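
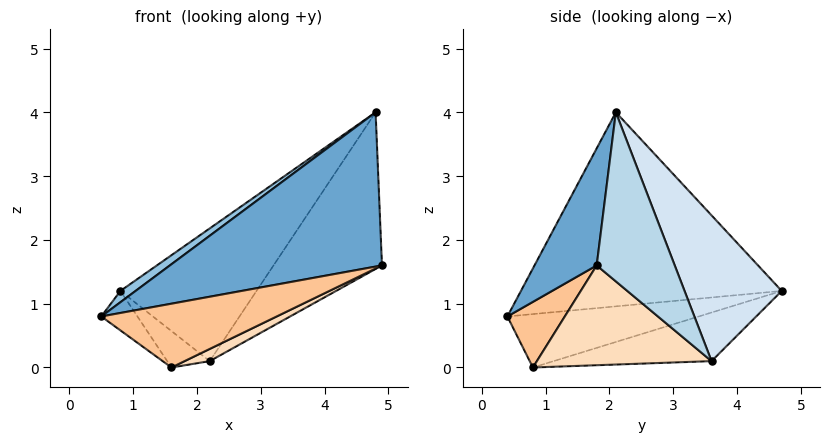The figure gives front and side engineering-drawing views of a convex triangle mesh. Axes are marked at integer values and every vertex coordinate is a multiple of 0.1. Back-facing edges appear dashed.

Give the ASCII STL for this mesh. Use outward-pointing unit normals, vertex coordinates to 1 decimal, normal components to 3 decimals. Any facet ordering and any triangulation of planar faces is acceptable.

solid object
 facet normal 0.279 -0.951 0.131
  outer loop
   vertex 4.8 2.1 4.0
   vertex 0.5 0.4 0.8
   vertex 4.9 1.8 1.6
  endloop
 endfacet
 facet normal -0.588 -0.034 0.808
  outer loop
   vertex 4.8 2.1 4.0
   vertex 0.8 4.7 1.2
   vertex 0.5 0.4 0.8
  endloop
 endfacet
 facet normal 0.582 0.809 -0.077
  outer loop
   vertex 2.2 3.6 0.1
   vertex 4.8 2.1 4.0
   vertex 4.9 1.8 1.6
  endloop
 endfacet
 facet normal 0.579 0.812 -0.074
  outer loop
   vertex 2.2 3.6 0.1
   vertex 0.8 4.7 1.2
   vertex 4.8 2.1 4.0
  endloop
 endfacet
 facet normal -0.611 0.115 -0.783
  outer loop
   vertex 1.6 0.8 0.0
   vertex 0.5 0.4 0.8
   vertex 0.8 4.7 1.2
  endloop
 endfacet
 facet normal -0.538 0.145 -0.830
  outer loop
   vertex 1.6 0.8 0.0
   vertex 0.8 4.7 1.2
   vertex 2.2 3.6 0.1
  endloop
 endfacet
 facet normal 0.311 -0.949 -0.047
  outer loop
   vertex 1.6 0.8 0.0
   vertex 4.9 1.8 1.6
   vertex 0.5 0.4 0.8
  endloop
 endfacet
 facet normal 0.451 -0.065 -0.890
  outer loop
   vertex 1.6 0.8 0.0
   vertex 2.2 3.6 0.1
   vertex 4.9 1.8 1.6
  endloop
 endfacet
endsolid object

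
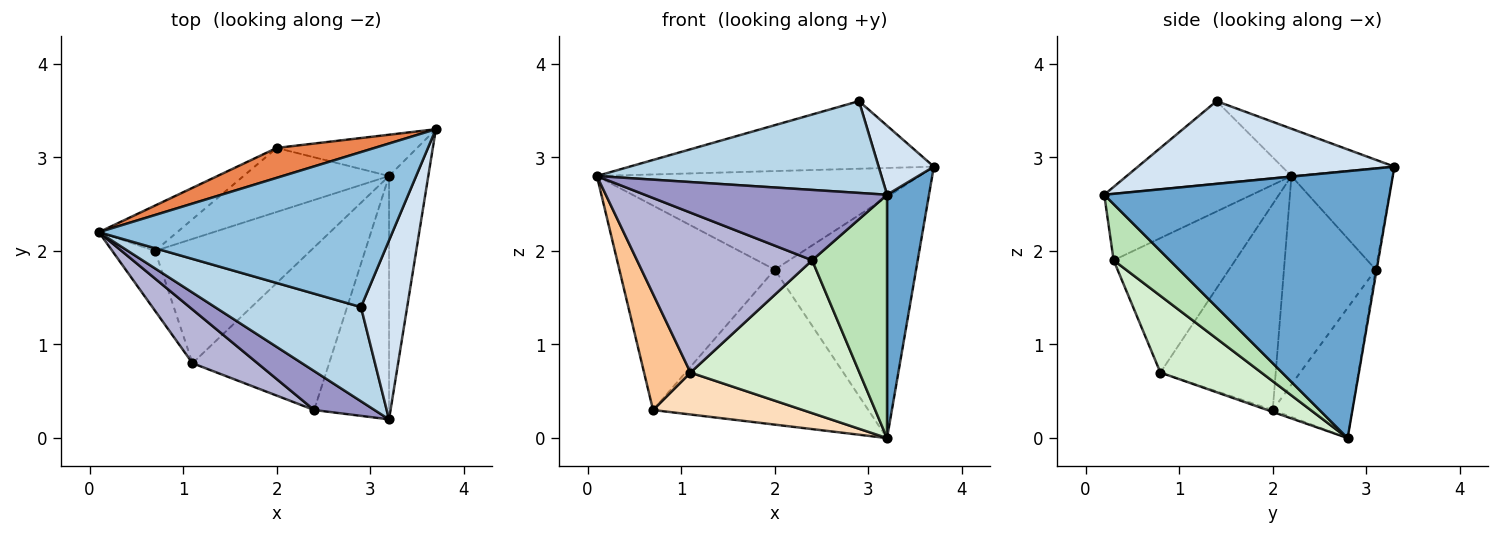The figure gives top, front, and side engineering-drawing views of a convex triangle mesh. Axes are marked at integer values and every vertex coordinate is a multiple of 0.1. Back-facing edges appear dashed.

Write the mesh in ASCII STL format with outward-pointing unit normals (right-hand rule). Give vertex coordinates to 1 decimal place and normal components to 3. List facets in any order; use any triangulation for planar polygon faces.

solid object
 facet normal 0.979 -0.144 -0.144
  outer loop
   vertex 3.2 2.8 0.0
   vertex 3.7 3.3 2.9
   vertex 3.2 0.2 2.6
  endloop
 endfacet
 facet normal -0.146 0.396 0.907
  outer loop
   vertex 2.9 1.4 3.6
   vertex 3.7 3.3 2.9
   vertex 0.1 2.2 2.8
  endloop
 endfacet
 facet normal -0.375 -0.647 0.664
  outer loop
   vertex 2.9 1.4 3.6
   vertex 0.1 2.2 2.8
   vertex 3.2 0.2 2.6
  endloop
 endfacet
 facet normal 0.858 -0.185 0.479
  outer loop
   vertex 2.9 1.4 3.6
   vertex 3.2 0.2 2.6
   vertex 3.7 3.3 2.9
  endloop
 endfacet
 facet normal -0.288 0.916 0.278
  outer loop
   vertex 2.0 3.1 1.8
   vertex 0.1 2.2 2.8
   vertex 3.7 3.3 2.9
  endloop
 endfacet
 facet normal -0.007 0.986 -0.169
  outer loop
   vertex 2.0 3.1 1.8
   vertex 3.7 3.3 2.9
   vertex 3.2 2.8 0.0
  endloop
 endfacet
 facet normal -0.911 -0.367 -0.189
  outer loop
   vertex 0.7 2.0 0.3
   vertex 1.1 0.8 0.7
   vertex 0.1 2.2 2.8
  endloop
 endfacet
 facet normal -0.011 -0.320 -0.947
  outer loop
   vertex 0.7 2.0 0.3
   vertex 3.2 2.8 0.0
   vertex 1.1 0.8 0.7
  endloop
 endfacet
 facet normal -0.499 0.846 -0.188
  outer loop
   vertex 0.7 2.0 0.3
   vertex 0.1 2.2 2.8
   vertex 2.0 3.1 1.8
  endloop
 endfacet
 facet normal -0.323 0.875 -0.361
  outer loop
   vertex 0.7 2.0 0.3
   vertex 2.0 3.1 1.8
   vertex 3.2 2.8 0.0
  endloop
 endfacet
 facet normal 0.469 -0.625 -0.625
  outer loop
   vertex 2.4 0.3 1.9
   vertex 3.2 2.8 0.0
   vertex 3.2 0.2 2.6
  endloop
 endfacet
 facet normal 0.379 -0.634 -0.674
  outer loop
   vertex 2.4 0.3 1.9
   vertex 1.1 0.8 0.7
   vertex 3.2 2.8 0.0
  endloop
 endfacet
 facet normal -0.470 -0.772 0.427
  outer loop
   vertex 2.4 0.3 1.9
   vertex 3.2 0.2 2.6
   vertex 0.1 2.2 2.8
  endloop
 endfacet
 facet normal -0.550 -0.792 0.266
  outer loop
   vertex 2.4 0.3 1.9
   vertex 0.1 2.2 2.8
   vertex 1.1 0.8 0.7
  endloop
 endfacet
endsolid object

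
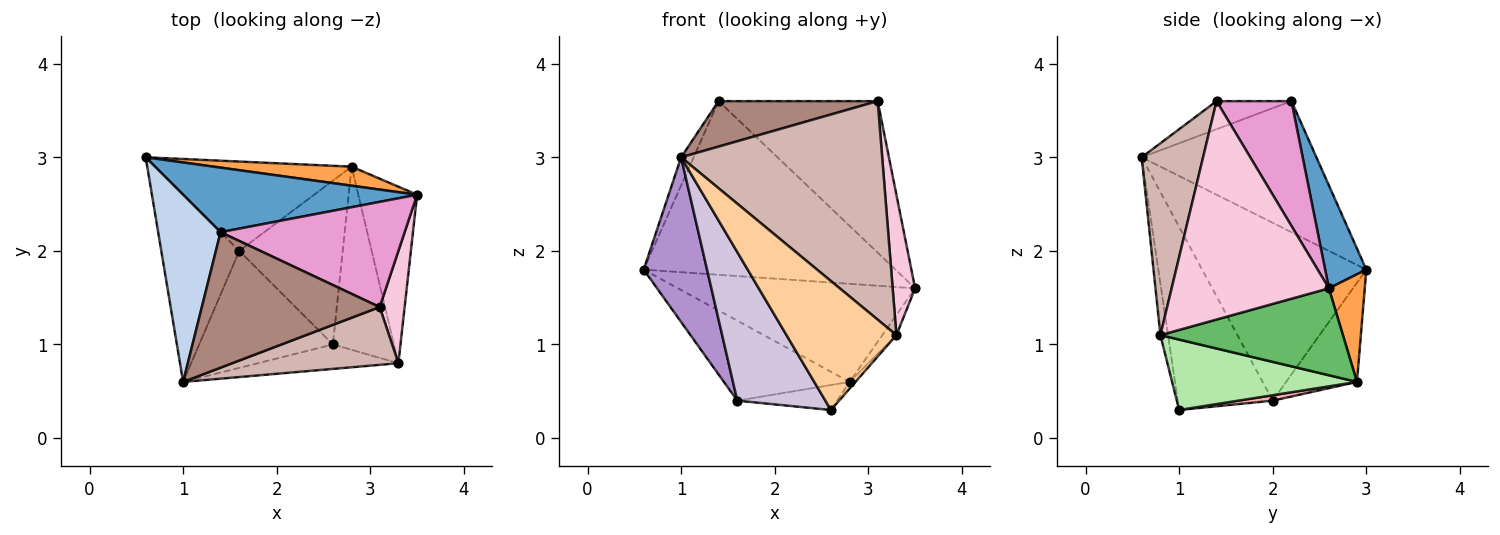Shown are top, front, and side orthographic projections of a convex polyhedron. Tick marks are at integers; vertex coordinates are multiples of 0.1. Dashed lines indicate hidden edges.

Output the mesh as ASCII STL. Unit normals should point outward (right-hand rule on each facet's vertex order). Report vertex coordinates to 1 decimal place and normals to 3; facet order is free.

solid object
 facet normal 0.152 0.927 0.344
  outer loop
   vertex 1.4 2.2 3.6
   vertex 3.5 2.6 1.6
   vertex 0.6 3.0 1.8
  endloop
 endfacet
 facet normal -0.901 0.064 0.429
  outer loop
   vertex 1.4 2.2 3.6
   vertex 0.6 3.0 1.8
   vertex 1.0 0.6 3.0
  endloop
 endfacet
 facet normal 0.147 0.971 0.188
  outer loop
   vertex 2.8 2.9 0.6
   vertex 0.6 3.0 1.8
   vertex 3.5 2.6 1.6
  endloop
 endfacet
 facet normal -0.068 -0.980 -0.186
  outer loop
   vertex 3.3 0.8 1.1
   vertex 1.0 0.6 3.0
   vertex 2.6 1.0 0.3
  endloop
 endfacet
 facet normal 0.826 0.064 -0.559
  outer loop
   vertex 3.3 0.8 1.1
   vertex 2.8 2.9 0.6
   vertex 3.5 2.6 1.6
  endloop
 endfacet
 facet normal 0.755 0.024 -0.655
  outer loop
   vertex 3.3 0.8 1.1
   vertex 2.6 1.0 0.3
   vertex 2.8 2.9 0.6
  endloop
 endfacet
 facet normal -0.352 0.624 -0.697
  outer loop
   vertex 1.6 2.0 0.4
   vertex 0.6 3.0 1.8
   vertex 2.8 2.9 0.6
  endloop
 endfacet
 facet normal 0.052 0.150 -0.987
  outer loop
   vertex 1.6 2.0 0.4
   vertex 2.8 2.9 0.6
   vertex 2.6 1.0 0.3
  endloop
 endfacet
 facet normal -0.863 -0.333 -0.379
  outer loop
   vertex 1.6 2.0 0.4
   vertex 1.0 0.6 3.0
   vertex 0.6 3.0 1.8
  endloop
 endfacet
 facet normal -0.647 -0.599 -0.472
  outer loop
   vertex 1.6 2.0 0.4
   vertex 2.6 1.0 0.3
   vertex 1.0 0.6 3.0
  endloop
 endfacet
 facet normal -0.148 -0.315 0.938
  outer loop
   vertex 3.1 1.4 3.6
   vertex 1.4 2.2 3.6
   vertex 1.0 0.6 3.0
  endloop
 endfacet
 facet normal 0.283 -0.927 0.245
  outer loop
   vertex 3.1 1.4 3.6
   vertex 1.0 0.6 3.0
   vertex 3.3 0.8 1.1
  endloop
 endfacet
 facet normal 0.361 0.766 0.532
  outer loop
   vertex 3.1 1.4 3.6
   vertex 3.5 2.6 1.6
   vertex 1.4 2.2 3.6
  endloop
 endfacet
 facet normal 0.984 -0.141 0.112
  outer loop
   vertex 3.1 1.4 3.6
   vertex 3.3 0.8 1.1
   vertex 3.5 2.6 1.6
  endloop
 endfacet
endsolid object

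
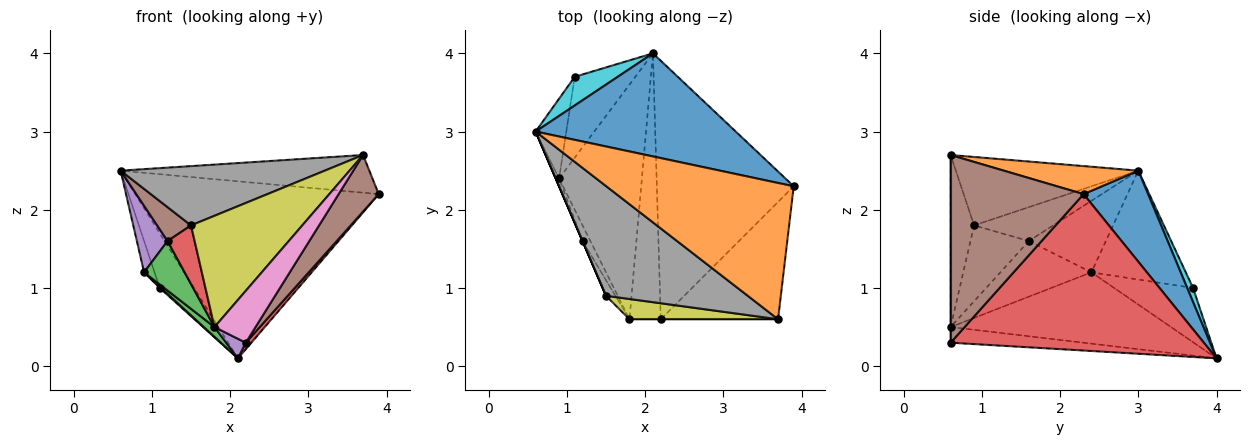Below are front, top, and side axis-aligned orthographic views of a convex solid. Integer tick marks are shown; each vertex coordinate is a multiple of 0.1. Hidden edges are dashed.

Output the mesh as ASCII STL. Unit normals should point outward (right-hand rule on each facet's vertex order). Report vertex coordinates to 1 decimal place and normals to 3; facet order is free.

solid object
 facet normal 0.223 0.842 0.491
  outer loop
   vertex 2.1 4.0 0.1
   vertex 0.6 3.0 2.5
   vertex 3.9 2.3 2.2
  endloop
 endfacet
 facet normal 0.143 0.264 0.954
  outer loop
   vertex 3.7 0.6 2.7
   vertex 3.9 2.3 2.2
   vertex 0.6 3.0 2.5
  endloop
 endfacet
 facet normal -0.652 -0.032 -0.757
  outer loop
   vertex 0.9 2.4 1.2
   vertex 2.1 4.0 0.1
   vertex 1.8 0.6 0.5
  endloop
 endfacet
 facet normal 0.752 -0.017 -0.658
  outer loop
   vertex 2.2 0.6 0.3
   vertex 2.1 4.0 0.1
   vertex 3.9 2.3 2.2
  endloop
 endfacet
 facet normal -0.446 -0.066 -0.892
  outer loop
   vertex 2.2 0.6 0.3
   vertex 1.8 0.6 0.5
   vertex 2.1 4.0 0.1
  endloop
 endfacet
 facet normal 0.822 -0.248 -0.513
  outer loop
   vertex 2.2 0.6 0.3
   vertex 3.9 2.3 2.2
   vertex 3.7 0.6 2.7
  endloop
 endfacet
 facet normal 0.000 -1.000 0.000
  outer loop
   vertex 2.2 0.6 0.3
   vertex 3.7 0.6 2.7
   vertex 1.8 0.6 0.5
  endloop
 endfacet
 facet normal -0.391 -0.437 0.810
  outer loop
   vertex 1.5 0.9 1.8
   vertex 3.7 0.6 2.7
   vertex 0.6 3.0 2.5
  endloop
 endfacet
 facet normal -0.203 -0.963 0.175
  outer loop
   vertex 1.5 0.9 1.8
   vertex 1.8 0.6 0.5
   vertex 3.7 0.6 2.7
  endloop
 endfacet
 facet normal 0.150 0.876 0.459
  outer loop
   vertex 1.1 3.7 1.0
   vertex 0.6 3.0 2.5
   vertex 2.1 4.0 0.1
  endloop
 endfacet
 facet normal -0.957 0.106 -0.270
  outer loop
   vertex 1.1 3.7 1.0
   vertex 0.9 2.4 1.2
   vertex 0.6 3.0 2.5
  endloop
 endfacet
 facet normal -0.667 -0.012 -0.745
  outer loop
   vertex 1.1 3.7 1.0
   vertex 2.1 4.0 0.1
   vertex 0.9 2.4 1.2
  endloop
 endfacet
 facet normal -0.906 -0.403 -0.127
  outer loop
   vertex 1.2 1.6 1.6
   vertex 0.9 2.4 1.2
   vertex 1.8 0.6 0.5
  endloop
 endfacet
 facet normal -0.901 -0.418 -0.112
  outer loop
   vertex 1.2 1.6 1.6
   vertex 1.8 0.6 0.5
   vertex 1.5 0.9 1.8
  endloop
 endfacet
 facet normal -0.928 -0.370 -0.044
  outer loop
   vertex 1.2 1.6 1.6
   vertex 0.6 3.0 2.5
   vertex 0.9 2.4 1.2
  endloop
 endfacet
 facet normal -0.919 -0.394 0.000
  outer loop
   vertex 1.2 1.6 1.6
   vertex 1.5 0.9 1.8
   vertex 0.6 3.0 2.5
  endloop
 endfacet
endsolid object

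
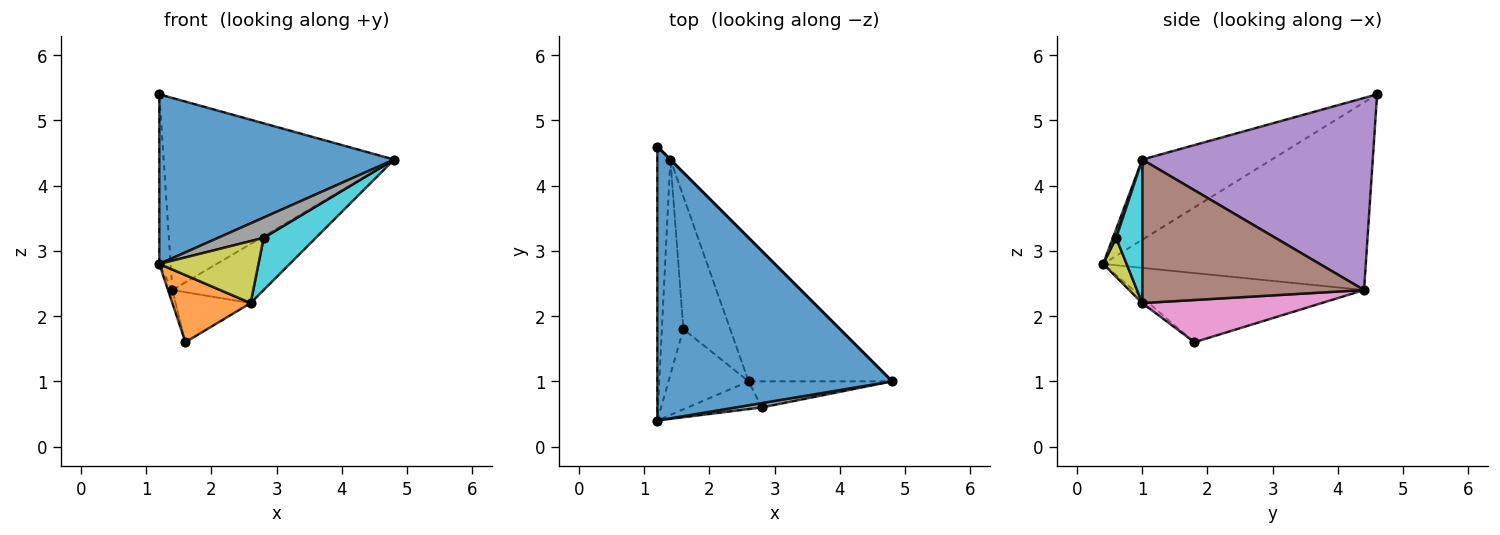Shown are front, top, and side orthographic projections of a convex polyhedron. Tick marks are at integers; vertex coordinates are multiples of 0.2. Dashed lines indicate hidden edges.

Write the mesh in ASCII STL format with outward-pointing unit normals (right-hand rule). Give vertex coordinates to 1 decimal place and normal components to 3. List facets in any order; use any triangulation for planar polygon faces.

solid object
 facet normal -0.279 -0.506 0.817
  outer loop
   vertex 1.2 4.6 5.4
   vertex 1.2 0.4 2.8
   vertex 4.8 1.0 4.4
  endloop
 endfacet
 facet normal -0.053 -0.641 -0.766
  outer loop
   vertex 2.6 1.0 2.2
   vertex 1.2 0.4 2.8
   vertex 1.6 1.8 1.6
  endloop
 endfacet
 facet normal -0.997 0.043 -0.069
  outer loop
   vertex 1.4 4.4 2.4
   vertex 1.2 0.4 2.8
   vertex 1.2 4.6 5.4
  endloop
 endfacet
 facet normal -0.955 0.018 -0.297
  outer loop
   vertex 1.4 4.4 2.4
   vertex 1.6 1.8 1.6
   vertex 1.2 0.4 2.8
  endloop
 endfacet
 facet normal 0.707 0.707 0.000
  outer loop
   vertex 1.4 4.4 2.4
   vertex 1.2 4.6 5.4
   vertex 4.8 1.0 4.4
  endloop
 endfacet
 facet normal 0.679 0.280 -0.679
  outer loop
   vertex 1.4 4.4 2.4
   vertex 4.8 1.0 4.4
   vertex 2.6 1.0 2.2
  endloop
 endfacet
 facet normal 0.645 0.270 -0.715
  outer loop
   vertex 1.4 4.4 2.4
   vertex 2.6 1.0 2.2
   vertex 1.6 1.8 1.6
  endloop
 endfacet
 facet normal 0.070 -0.975 0.209
  outer loop
   vertex 2.8 0.6 3.2
   vertex 4.8 1.0 4.4
   vertex 1.2 0.4 2.8
  endloop
 endfacet
 facet normal 0.211 -0.892 -0.399
  outer loop
   vertex 2.8 0.6 3.2
   vertex 1.2 0.4 2.8
   vertex 2.6 1.0 2.2
  endloop
 endfacet
 facet normal 0.408 -0.816 -0.408
  outer loop
   vertex 2.8 0.6 3.2
   vertex 2.6 1.0 2.2
   vertex 4.8 1.0 4.4
  endloop
 endfacet
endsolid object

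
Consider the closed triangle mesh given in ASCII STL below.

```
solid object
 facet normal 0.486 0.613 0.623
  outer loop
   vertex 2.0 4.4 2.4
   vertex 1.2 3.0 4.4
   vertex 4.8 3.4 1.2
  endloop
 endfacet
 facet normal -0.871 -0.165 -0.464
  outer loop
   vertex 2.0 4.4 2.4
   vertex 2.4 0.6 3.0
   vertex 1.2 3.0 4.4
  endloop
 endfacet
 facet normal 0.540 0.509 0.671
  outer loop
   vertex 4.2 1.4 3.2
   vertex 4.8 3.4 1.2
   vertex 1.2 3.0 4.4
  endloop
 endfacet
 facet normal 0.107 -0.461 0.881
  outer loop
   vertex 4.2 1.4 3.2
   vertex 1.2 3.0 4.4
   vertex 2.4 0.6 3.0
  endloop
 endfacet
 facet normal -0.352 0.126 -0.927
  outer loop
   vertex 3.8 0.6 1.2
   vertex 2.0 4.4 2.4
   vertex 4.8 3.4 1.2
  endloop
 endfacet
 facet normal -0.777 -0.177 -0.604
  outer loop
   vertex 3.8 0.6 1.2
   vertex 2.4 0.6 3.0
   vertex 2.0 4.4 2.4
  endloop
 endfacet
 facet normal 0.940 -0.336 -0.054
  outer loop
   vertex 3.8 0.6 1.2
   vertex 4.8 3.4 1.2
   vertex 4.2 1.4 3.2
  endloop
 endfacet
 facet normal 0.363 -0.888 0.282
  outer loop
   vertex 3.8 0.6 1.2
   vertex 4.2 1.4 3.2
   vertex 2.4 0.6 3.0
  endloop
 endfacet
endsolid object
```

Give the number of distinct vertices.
6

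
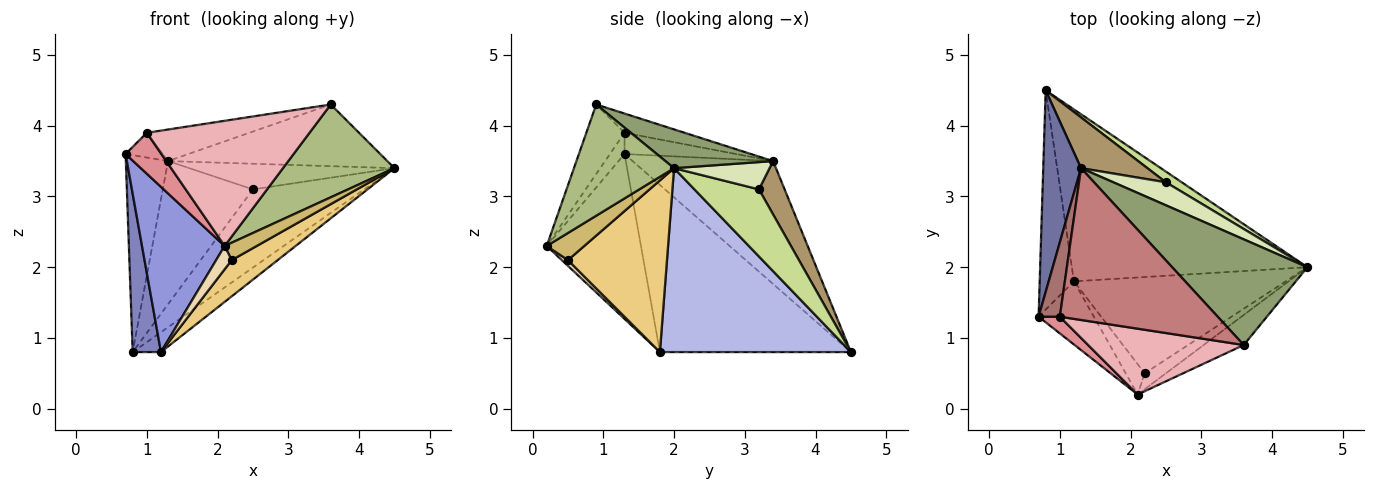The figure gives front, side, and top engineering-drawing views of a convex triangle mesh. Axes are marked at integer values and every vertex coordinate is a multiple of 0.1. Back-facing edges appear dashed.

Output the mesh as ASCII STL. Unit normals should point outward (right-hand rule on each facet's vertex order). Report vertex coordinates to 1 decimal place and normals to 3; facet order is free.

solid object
 facet normal -0.919 0.276 0.283
  outer loop
   vertex 1.3 3.4 3.5
   vertex 0.8 4.5 0.8
   vertex 0.7 1.3 3.6
  endloop
 endfacet
 facet normal -0.969 -0.144 -0.199
  outer loop
   vertex 1.2 1.8 0.8
   vertex 0.7 1.3 3.6
   vertex 0.8 4.5 0.8
  endloop
 endfacet
 facet normal -0.729 -0.639 -0.244
  outer loop
   vertex 1.2 1.8 0.8
   vertex 2.1 0.2 2.3
   vertex 0.7 1.3 3.6
  endloop
 endfacet
 facet normal 0.613 0.091 -0.785
  outer loop
   vertex 1.2 1.8 0.8
   vertex 0.8 4.5 0.8
   vertex 4.5 2.0 3.4
  endloop
 endfacet
 facet normal 0.240 0.489 0.838
  outer loop
   vertex 3.6 0.9 4.3
   vertex 4.5 2.0 3.4
   vertex 1.3 3.4 3.5
  endloop
 endfacet
 facet normal 0.650 -0.723 -0.234
  outer loop
   vertex 3.6 0.9 4.3
   vertex 2.1 0.2 2.3
   vertex 4.5 2.0 3.4
  endloop
 endfacet
 facet normal 0.498 0.859 0.118
  outer loop
   vertex 2.5 3.2 3.1
   vertex 4.5 2.0 3.4
   vertex 0.8 4.5 0.8
  endloop
 endfacet
 facet normal 0.327 0.704 0.631
  outer loop
   vertex 2.5 3.2 3.1
   vertex 1.3 3.4 3.5
   vertex 4.5 2.0 3.4
  endloop
 endfacet
 facet normal 0.259 0.910 0.323
  outer loop
   vertex 2.5 3.2 3.1
   vertex 0.8 4.5 0.8
   vertex 1.3 3.4 3.5
  endloop
 endfacet
 facet normal 0.653 -0.559 -0.511
  outer loop
   vertex 2.2 0.5 2.1
   vertex 4.5 2.0 3.4
   vertex 2.1 0.2 2.3
  endloop
 endfacet
 facet normal 0.604 -0.281 -0.746
  outer loop
   vertex 2.2 0.5 2.1
   vertex 1.2 1.8 0.8
   vertex 4.5 2.0 3.4
  endloop
 endfacet
 facet normal 0.233 -0.592 -0.771
  outer loop
   vertex 2.2 0.5 2.1
   vertex 2.1 0.2 2.3
   vertex 1.2 1.8 0.8
  endloop
 endfacet
 facet normal -0.688 0.229 0.688
  outer loop
   vertex 1.0 1.3 3.9
   vertex 1.3 3.4 3.5
   vertex 0.7 1.3 3.6
  endloop
 endfacet
 facet normal -0.118 0.202 0.972
  outer loop
   vertex 1.0 1.3 3.9
   vertex 3.6 0.9 4.3
   vertex 1.3 3.4 3.5
  endloop
 endfacet
 facet normal -0.353 -0.866 0.353
  outer loop
   vertex 1.0 1.3 3.9
   vertex 0.7 1.3 3.6
   vertex 2.1 0.2 2.3
  endloop
 endfacet
 facet normal -0.203 -0.866 0.456
  outer loop
   vertex 1.0 1.3 3.9
   vertex 2.1 0.2 2.3
   vertex 3.6 0.9 4.3
  endloop
 endfacet
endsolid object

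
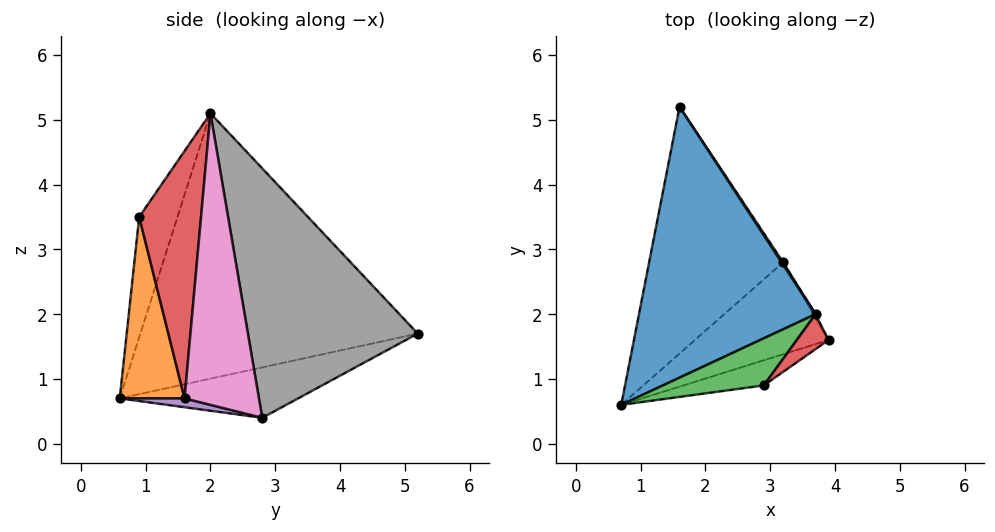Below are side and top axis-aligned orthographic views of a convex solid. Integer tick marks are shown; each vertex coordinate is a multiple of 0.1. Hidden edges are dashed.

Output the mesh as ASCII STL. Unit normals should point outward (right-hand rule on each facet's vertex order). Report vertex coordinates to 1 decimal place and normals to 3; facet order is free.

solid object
 facet normal -0.832 0.042 0.554
  outer loop
   vertex 3.7 2.0 5.1
   vertex 1.6 5.2 1.7
   vertex 0.7 0.6 0.7
  endloop
 endfacet
 facet normal 0.296 -0.946 -0.131
  outer loop
   vertex 2.9 0.9 3.5
   vertex 0.7 0.6 0.7
   vertex 3.9 1.6 0.7
  endloop
 endfacet
 facet normal -0.717 -0.353 0.601
  outer loop
   vertex 2.9 0.9 3.5
   vertex 3.7 2.0 5.1
   vertex 0.7 0.6 0.7
  endloop
 endfacet
 facet normal 0.735 -0.672 0.094
  outer loop
   vertex 2.9 0.9 3.5
   vertex 3.9 1.6 0.7
   vertex 3.7 2.0 5.1
  endloop
 endfacet
 facet normal 0.065 -0.206 -0.976
  outer loop
   vertex 3.2 2.8 0.4
   vertex 3.9 1.6 0.7
   vertex 0.7 0.6 0.7
  endloop
 endfacet
 facet normal -0.340 0.263 -0.903
  outer loop
   vertex 3.2 2.8 0.4
   vertex 0.7 0.6 0.7
   vertex 1.6 5.2 1.7
  endloop
 endfacet
 facet normal 0.864 0.503 -0.006
  outer loop
   vertex 3.2 2.8 0.4
   vertex 3.7 2.0 5.1
   vertex 3.9 1.6 0.7
  endloop
 endfacet
 facet normal 0.833 0.553 0.005
  outer loop
   vertex 3.2 2.8 0.4
   vertex 1.6 5.2 1.7
   vertex 3.7 2.0 5.1
  endloop
 endfacet
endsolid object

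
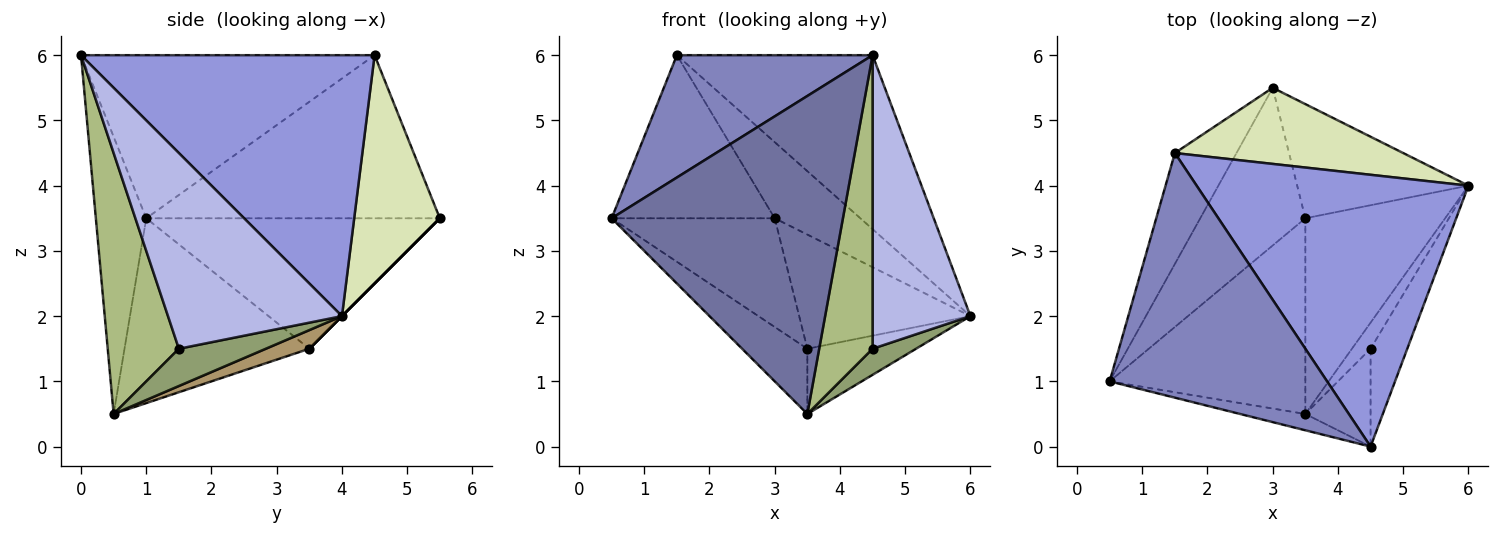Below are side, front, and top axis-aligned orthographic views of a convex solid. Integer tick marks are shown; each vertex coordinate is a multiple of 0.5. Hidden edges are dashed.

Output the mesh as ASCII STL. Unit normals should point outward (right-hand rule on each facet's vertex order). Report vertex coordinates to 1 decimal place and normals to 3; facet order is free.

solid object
 facet normal -0.213 -0.976 -0.050
  outer loop
   vertex 3.5 0.5 0.5
   vertex 4.5 0.0 6.0
   vertex 0.5 1.0 3.5
  endloop
 endfacet
 facet normal -0.557 -0.371 0.743
  outer loop
   vertex 1.5 4.5 6.0
   vertex 0.5 1.0 3.5
   vertex 4.5 0.0 6.0
  endloop
 endfacet
 facet normal 0.629 0.419 0.655
  outer loop
   vertex 1.5 4.5 6.0
   vertex 4.5 0.0 6.0
   vertex 6.0 4.0 2.0
  endloop
 endfacet
 facet normal 0.860 -0.484 -0.161
  outer loop
   vertex 4.5 1.5 1.5
   vertex 6.0 4.0 2.0
   vertex 4.5 0.0 6.0
  endloop
 endfacet
 facet normal 0.816 -0.408 -0.408
  outer loop
   vertex 4.5 1.5 1.5
   vertex 3.5 0.5 0.5
   vertex 6.0 4.0 2.0
  endloop
 endfacet
 facet normal 0.784 -0.588 -0.196
  outer loop
   vertex 4.5 1.5 1.5
   vertex 4.5 0.0 6.0
   vertex 3.5 0.5 0.5
  endloop
 endfacet
 facet normal -0.830 0.461 -0.314
  outer loop
   vertex 3.0 5.5 3.5
   vertex 0.5 1.0 3.5
   vertex 1.5 4.5 6.0
  endloop
 endfacet
 facet normal 0.577 0.577 0.577
  outer loop
   vertex 3.0 5.5 3.5
   vertex 1.5 4.5 6.0
   vertex 6.0 4.0 2.0
  endloop
 endfacet
 facet normal 0.125 0.314 -0.941
  outer loop
   vertex 3.5 3.5 1.5
   vertex 6.0 4.0 2.0
   vertex 3.5 0.5 0.5
  endloop
 endfacet
 facet normal 0.000 0.707 -0.707
  outer loop
   vertex 3.5 3.5 1.5
   vertex 3.0 5.5 3.5
   vertex 6.0 4.0 2.0
  endloop
 endfacet
 facet normal -0.667 0.236 -0.707
  outer loop
   vertex 3.5 3.5 1.5
   vertex 3.5 0.5 0.5
   vertex 0.5 1.0 3.5
  endloop
 endfacet
 facet normal -0.715 0.397 -0.576
  outer loop
   vertex 3.5 3.5 1.5
   vertex 0.5 1.0 3.5
   vertex 3.0 5.5 3.5
  endloop
 endfacet
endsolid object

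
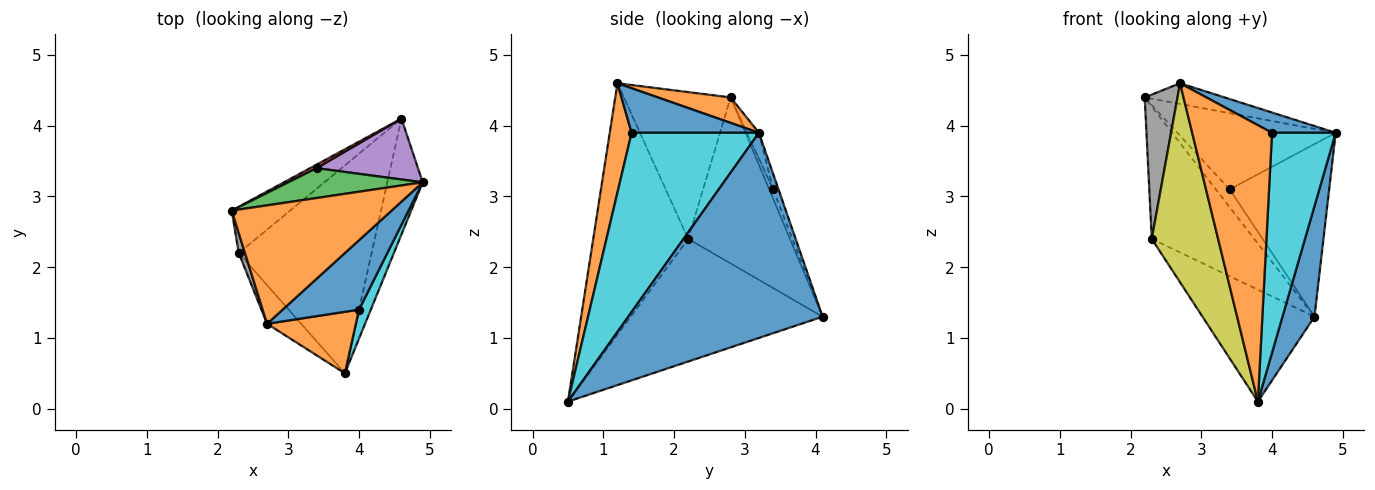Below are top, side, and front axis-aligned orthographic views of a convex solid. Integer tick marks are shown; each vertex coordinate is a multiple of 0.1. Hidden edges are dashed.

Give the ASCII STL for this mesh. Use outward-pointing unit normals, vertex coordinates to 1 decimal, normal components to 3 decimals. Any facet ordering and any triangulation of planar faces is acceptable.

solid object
 facet normal 0.973 -0.160 -0.168
  outer loop
   vertex 4.6 4.1 1.3
   vertex 4.9 3.2 3.9
   vertex 3.8 0.5 0.1
  endloop
 endfacet
 facet normal 0.155 0.170 0.973
  outer loop
   vertex 2.7 1.2 4.6
   vertex 4.9 3.2 3.9
   vertex 2.2 2.8 4.4
  endloop
 endfacet
 facet normal -0.070 0.929 0.364
  outer loop
   vertex 3.4 3.4 3.1
   vertex 2.2 2.8 4.4
   vertex 4.9 3.2 3.9
  endloop
 endfacet
 facet normal -0.268 0.945 0.189
  outer loop
   vertex 3.4 3.4 3.1
   vertex 4.6 4.1 1.3
   vertex 2.2 2.8 4.4
  endloop
 endfacet
 facet normal -0.051 0.942 0.332
  outer loop
   vertex 3.4 3.4 3.1
   vertex 4.9 3.2 3.9
   vertex 4.6 4.1 1.3
  endloop
 endfacet
 facet normal -0.684 0.689 -0.241
  outer loop
   vertex 2.3 2.2 2.4
   vertex 2.2 2.8 4.4
   vertex 4.6 4.1 1.3
  endloop
 endfacet
 facet normal -0.631 0.368 -0.683
  outer loop
   vertex 2.3 2.2 2.4
   vertex 4.6 4.1 1.3
   vertex 3.8 0.5 0.1
  endloop
 endfacet
 facet normal -0.955 -0.293 0.040
  outer loop
   vertex 2.3 2.2 2.4
   vertex 2.7 1.2 4.6
   vertex 2.2 2.8 4.4
  endloop
 endfacet
 facet normal -0.815 -0.569 -0.111
  outer loop
   vertex 2.3 2.2 2.4
   vertex 3.8 0.5 0.1
   vertex 2.7 1.2 4.6
  endloop
 endfacet
 facet normal 0.893 -0.446 0.059
  outer loop
   vertex 4.0 1.4 3.9
   vertex 3.8 0.5 0.1
   vertex 4.9 3.2 3.9
  endloop
 endfacet
 facet normal 0.489 -0.244 0.838
  outer loop
   vertex 4.0 1.4 3.9
   vertex 4.9 3.2 3.9
   vertex 2.7 1.2 4.6
  endloop
 endfacet
 facet normal 0.258 -0.943 0.210
  outer loop
   vertex 4.0 1.4 3.9
   vertex 2.7 1.2 4.6
   vertex 3.8 0.5 0.1
  endloop
 endfacet
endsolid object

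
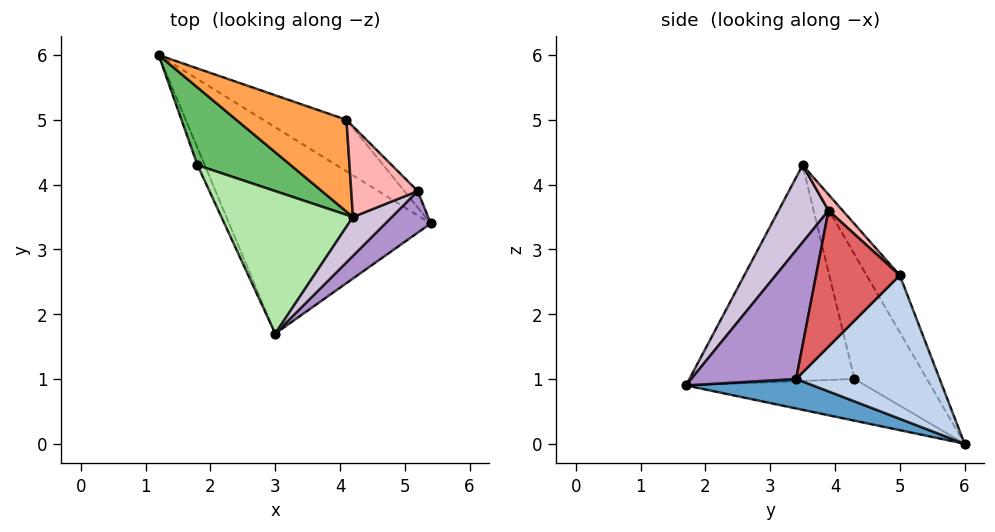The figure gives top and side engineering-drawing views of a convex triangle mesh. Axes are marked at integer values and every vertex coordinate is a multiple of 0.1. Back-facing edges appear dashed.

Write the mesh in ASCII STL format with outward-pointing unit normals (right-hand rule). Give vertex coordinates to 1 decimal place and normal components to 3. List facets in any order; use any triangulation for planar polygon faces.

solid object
 facet normal 0.143 -0.145 -0.979
  outer loop
   vertex 3.0 1.7 0.9
   vertex 1.2 6.0 0.0
   vertex 5.4 3.4 1.0
  endloop
 endfacet
 facet normal 0.553 0.769 -0.320
  outer loop
   vertex 4.1 5.0 2.6
   vertex 5.4 3.4 1.0
   vertex 1.2 6.0 0.0
  endloop
 endfacet
 facet normal -0.329 0.698 0.636
  outer loop
   vertex 4.1 5.0 2.6
   vertex 1.2 6.0 0.0
   vertex 4.2 3.5 4.3
  endloop
 endfacet
 facet normal -0.899 -0.409 -0.156
  outer loop
   vertex 1.8 4.3 1.0
   vertex 1.2 6.0 0.0
   vertex 3.0 1.7 0.9
  endloop
 endfacet
 facet normal -0.799 0.070 0.598
  outer loop
   vertex 1.8 4.3 1.0
   vertex 4.2 3.5 4.3
   vertex 1.2 6.0 0.0
  endloop
 endfacet
 facet normal -0.789 -0.383 0.481
  outer loop
   vertex 1.8 4.3 1.0
   vertex 3.0 1.7 0.9
   vertex 4.2 3.5 4.3
  endloop
 endfacet
 facet normal 0.737 0.672 -0.072
  outer loop
   vertex 5.2 3.9 3.6
   vertex 5.4 3.4 1.0
   vertex 4.1 5.0 2.6
  endloop
 endfacet
 facet normal 0.156 0.745 0.648
  outer loop
   vertex 5.2 3.9 3.6
   vertex 4.1 5.0 2.6
   vertex 4.2 3.5 4.3
  endloop
 endfacet
 facet normal 0.561 -0.804 0.198
  outer loop
   vertex 5.2 3.9 3.6
   vertex 3.0 1.7 0.9
   vertex 5.4 3.4 1.0
  endloop
 endfacet
 facet normal 0.508 -0.822 0.256
  outer loop
   vertex 5.2 3.9 3.6
   vertex 4.2 3.5 4.3
   vertex 3.0 1.7 0.9
  endloop
 endfacet
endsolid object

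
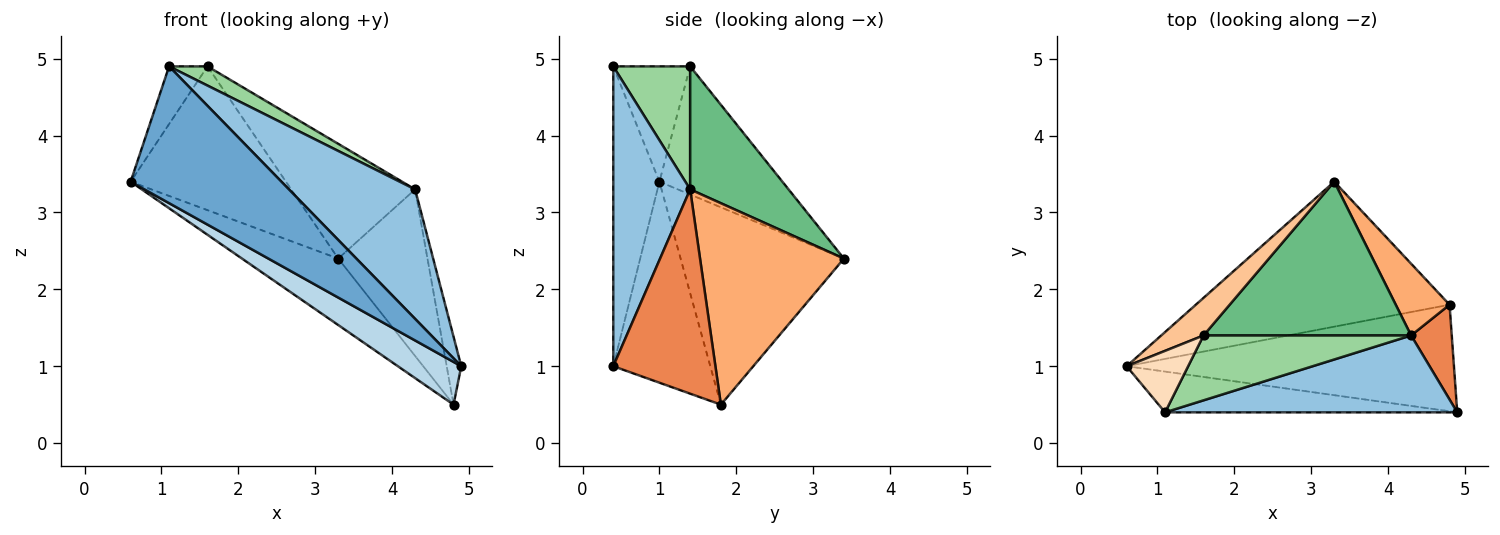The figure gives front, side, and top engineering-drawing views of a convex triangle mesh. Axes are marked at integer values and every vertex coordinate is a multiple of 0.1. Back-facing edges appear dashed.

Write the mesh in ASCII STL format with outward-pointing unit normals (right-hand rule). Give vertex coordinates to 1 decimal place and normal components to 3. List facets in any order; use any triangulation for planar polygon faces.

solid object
 facet normal -0.281 -0.920 -0.274
  outer loop
   vertex 1.1 0.4 4.9
   vertex 0.6 1.0 3.4
   vertex 4.9 0.4 1.0
  endloop
 endfacet
 facet normal 0.464 -0.762 0.452
  outer loop
   vertex 4.3 1.4 3.3
   vertex 1.1 0.4 4.9
   vertex 4.9 0.4 1.0
  endloop
 endfacet
 facet normal -0.495 -0.323 -0.806
  outer loop
   vertex 4.8 1.8 0.5
   vertex 4.9 0.4 1.0
   vertex 0.6 1.0 3.4
  endloop
 endfacet
 facet normal -0.577 0.340 -0.742
  outer loop
   vertex 4.8 1.8 0.5
   vertex 0.6 1.0 3.4
   vertex 3.3 3.4 2.4
  endloop
 endfacet
 facet normal 0.971 0.138 0.193
  outer loop
   vertex 4.8 1.8 0.5
   vertex 4.3 1.4 3.3
   vertex 4.9 0.4 1.0
  endloop
 endfacet
 facet normal 0.829 0.514 0.221
  outer loop
   vertex 4.8 1.8 0.5
   vertex 3.3 3.4 2.4
   vertex 4.3 1.4 3.3
  endloop
 endfacet
 facet normal -0.608 0.768 0.201
  outer loop
   vertex 1.6 1.4 4.9
   vertex 3.3 3.4 2.4
   vertex 0.6 1.0 3.4
  endloop
 endfacet
 facet normal -0.807 0.404 0.431
  outer loop
   vertex 1.6 1.4 4.9
   vertex 0.6 1.0 3.4
   vertex 1.1 0.4 4.9
  endloop
 endfacet
 facet normal 0.429 0.540 0.724
  outer loop
   vertex 1.6 1.4 4.9
   vertex 4.3 1.4 3.3
   vertex 3.3 3.4 2.4
  endloop
 endfacet
 facet normal 0.494 -0.247 0.834
  outer loop
   vertex 1.6 1.4 4.9
   vertex 1.1 0.4 4.9
   vertex 4.3 1.4 3.3
  endloop
 endfacet
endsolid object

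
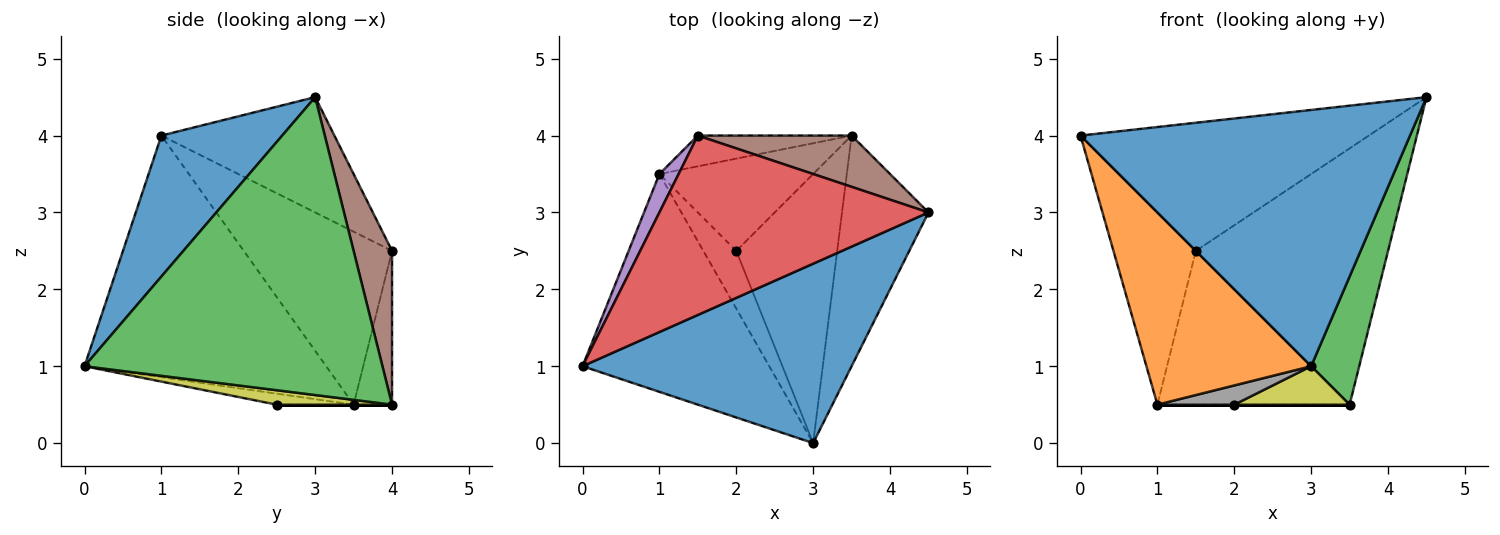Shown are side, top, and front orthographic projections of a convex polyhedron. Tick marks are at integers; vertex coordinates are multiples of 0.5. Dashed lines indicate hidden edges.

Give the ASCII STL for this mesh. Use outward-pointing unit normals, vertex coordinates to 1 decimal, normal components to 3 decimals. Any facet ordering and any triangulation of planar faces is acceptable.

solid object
 facet normal 0.288 -0.785 0.549
  outer loop
   vertex 3.0 0.0 1.0
   vertex 4.5 3.0 4.5
   vertex 0.0 1.0 4.0
  endloop
 endfacet
 facet normal -0.696 -0.475 -0.538
  outer loop
   vertex 1.0 3.5 0.5
   vertex 3.0 0.0 1.0
   vertex 0.0 1.0 4.0
  endloop
 endfacet
 facet normal 0.949 -0.153 -0.276
  outer loop
   vertex 3.5 4.0 0.5
   vertex 4.5 3.0 4.5
   vertex 3.0 0.0 1.0
  endloop
 endfacet
 facet normal -0.329 0.549 0.768
  outer loop
   vertex 1.5 4.0 2.5
   vertex 0.0 1.0 4.0
   vertex 4.5 3.0 4.5
  endloop
 endfacet
 facet normal -0.870 0.483 0.097
  outer loop
   vertex 1.5 4.0 2.5
   vertex 1.0 3.5 0.5
   vertex 0.0 1.0 4.0
  endloop
 endfacet
 facet normal 0.192 0.962 0.192
  outer loop
   vertex 1.5 4.0 2.5
   vertex 4.5 3.0 4.5
   vertex 3.5 4.0 0.5
  endloop
 endfacet
 facet normal -0.192 0.962 -0.192
  outer loop
   vertex 1.5 4.0 2.5
   vertex 3.5 4.0 0.5
   vertex 1.0 3.5 0.5
  endloop
 endfacet
 facet normal -0.302 -0.302 -0.905
  outer loop
   vertex 2.0 2.5 0.5
   vertex 3.0 0.0 1.0
   vertex 1.0 3.5 0.5
  endloop
 endfacet
 facet normal 0.140 -0.140 -0.980
  outer loop
   vertex 2.0 2.5 0.5
   vertex 3.5 4.0 0.5
   vertex 3.0 0.0 1.0
  endloop
 endfacet
 facet normal 0.000 0.000 -1.000
  outer loop
   vertex 2.0 2.5 0.5
   vertex 1.0 3.5 0.5
   vertex 3.5 4.0 0.5
  endloop
 endfacet
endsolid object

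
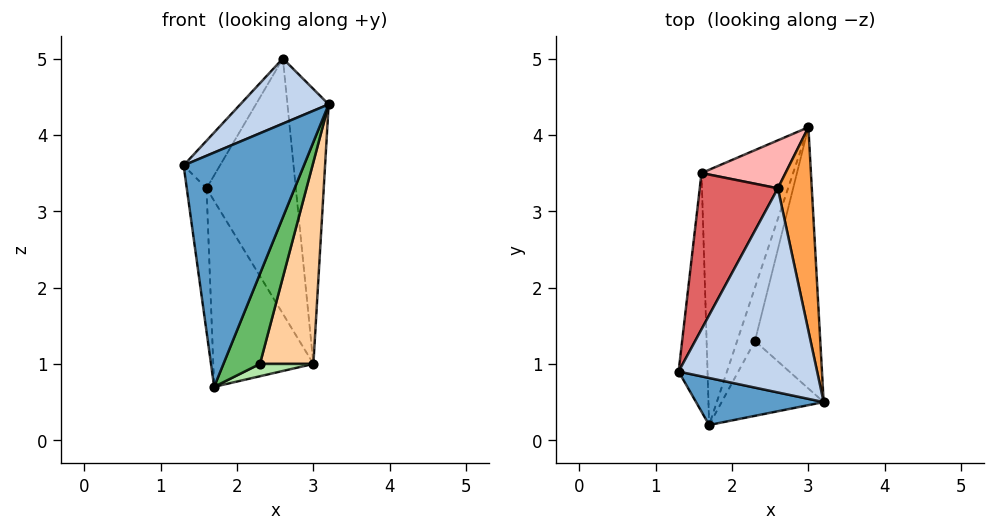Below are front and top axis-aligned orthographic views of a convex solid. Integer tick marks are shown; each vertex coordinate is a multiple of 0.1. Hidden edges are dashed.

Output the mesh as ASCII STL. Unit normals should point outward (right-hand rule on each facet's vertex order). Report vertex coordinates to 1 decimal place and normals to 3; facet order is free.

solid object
 facet normal -0.278 -0.942 0.189
  outer loop
   vertex 1.7 0.2 0.7
   vertex 3.2 0.5 4.4
   vertex 1.3 0.9 3.6
  endloop
 endfacet
 facet normal -0.422 -0.275 0.864
  outer loop
   vertex 2.6 3.3 5.0
   vertex 1.3 0.9 3.6
   vertex 3.2 0.5 4.4
  endloop
 endfacet
 facet normal 0.975 0.180 0.133
  outer loop
   vertex 2.6 3.3 5.0
   vertex 3.2 0.5 4.4
   vertex 3.0 4.1 1.0
  endloop
 endfacet
 facet normal 0.926 -0.231 -0.299
  outer loop
   vertex 2.3 1.3 1.0
   vertex 3.0 4.1 1.0
   vertex 3.2 0.5 4.4
  endloop
 endfacet
 facet normal 0.866 -0.385 -0.320
  outer loop
   vertex 2.3 1.3 1.0
   vertex 3.2 0.5 4.4
   vertex 1.7 0.2 0.7
  endloop
 endfacet
 facet normal 0.669 -0.167 -0.724
  outer loop
   vertex 2.3 1.3 1.0
   vertex 1.7 0.2 0.7
   vertex 3.0 4.1 1.0
  endloop
 endfacet
 facet normal -0.843 0.157 0.514
  outer loop
   vertex 1.6 3.5 3.3
   vertex 1.3 0.9 3.6
   vertex 2.6 3.3 5.0
  endloop
 endfacet
 facet normal -0.117 0.976 0.184
  outer loop
   vertex 1.6 3.5 3.3
   vertex 2.6 3.3 5.0
   vertex 3.0 4.1 1.0
  endloop
 endfacet
 facet normal -0.983 0.095 -0.159
  outer loop
   vertex 1.6 3.5 3.3
   vertex 1.7 0.2 0.7
   vertex 1.3 0.9 3.6
  endloop
 endfacet
 facet normal -0.845 0.315 -0.432
  outer loop
   vertex 1.6 3.5 3.3
   vertex 3.0 4.1 1.0
   vertex 1.7 0.2 0.7
  endloop
 endfacet
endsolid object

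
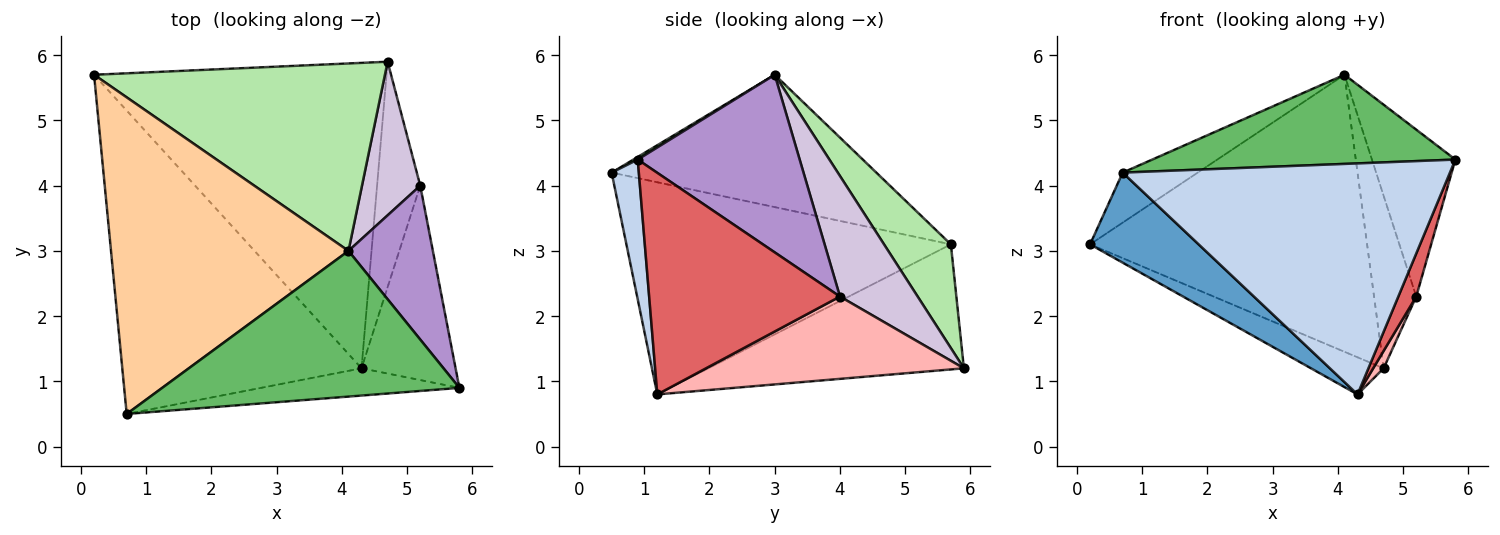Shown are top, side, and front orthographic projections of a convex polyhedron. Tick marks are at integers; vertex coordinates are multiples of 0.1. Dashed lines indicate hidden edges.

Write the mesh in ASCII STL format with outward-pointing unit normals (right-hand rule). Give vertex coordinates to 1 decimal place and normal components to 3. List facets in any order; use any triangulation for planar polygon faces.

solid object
 facet normal -0.648 -0.217 -0.730
  outer loop
   vertex 4.3 1.2 0.8
   vertex 0.7 0.5 4.2
   vertex 0.2 5.7 3.1
  endloop
 endfacet
 facet normal 0.082 -0.990 -0.117
  outer loop
   vertex 4.3 1.2 0.8
   vertex 5.8 0.9 4.4
   vertex 0.7 0.5 4.2
  endloop
 endfacet
 facet normal -0.391 0.111 -0.914
  outer loop
   vertex 4.7 5.9 1.2
   vertex 4.3 1.2 0.8
   vertex 0.2 5.7 3.1
  endloop
 endfacet
 facet normal -0.482 0.137 0.865
  outer loop
   vertex 4.1 3.0 5.7
   vertex 0.2 5.7 3.1
   vertex 0.7 0.5 4.2
  endloop
 endfacet
 facet normal 0.007 -0.522 0.853
  outer loop
   vertex 4.1 3.0 5.7
   vertex 0.7 0.5 4.2
   vertex 5.8 0.9 4.4
  endloop
 endfacet
 facet normal 0.196 0.812 0.550
  outer loop
   vertex 4.1 3.0 5.7
   vertex 4.7 5.9 1.2
   vertex 0.2 5.7 3.1
  endloop
 endfacet
 facet normal 0.917 -0.086 -0.389
  outer loop
   vertex 5.2 4.0 2.3
   vertex 5.8 0.9 4.4
   vertex 4.3 1.2 0.8
  endloop
 endfacet
 facet normal 0.885 -0.036 -0.464
  outer loop
   vertex 5.2 4.0 2.3
   vertex 4.3 1.2 0.8
   vertex 4.7 5.9 1.2
  endloop
 endfacet
 facet normal 0.819 0.422 0.389
  outer loop
   vertex 5.2 4.0 2.3
   vertex 4.1 3.0 5.7
   vertex 5.8 0.9 4.4
  endloop
 endfacet
 facet normal 0.809 0.439 0.391
  outer loop
   vertex 5.2 4.0 2.3
   vertex 4.7 5.9 1.2
   vertex 4.1 3.0 5.7
  endloop
 endfacet
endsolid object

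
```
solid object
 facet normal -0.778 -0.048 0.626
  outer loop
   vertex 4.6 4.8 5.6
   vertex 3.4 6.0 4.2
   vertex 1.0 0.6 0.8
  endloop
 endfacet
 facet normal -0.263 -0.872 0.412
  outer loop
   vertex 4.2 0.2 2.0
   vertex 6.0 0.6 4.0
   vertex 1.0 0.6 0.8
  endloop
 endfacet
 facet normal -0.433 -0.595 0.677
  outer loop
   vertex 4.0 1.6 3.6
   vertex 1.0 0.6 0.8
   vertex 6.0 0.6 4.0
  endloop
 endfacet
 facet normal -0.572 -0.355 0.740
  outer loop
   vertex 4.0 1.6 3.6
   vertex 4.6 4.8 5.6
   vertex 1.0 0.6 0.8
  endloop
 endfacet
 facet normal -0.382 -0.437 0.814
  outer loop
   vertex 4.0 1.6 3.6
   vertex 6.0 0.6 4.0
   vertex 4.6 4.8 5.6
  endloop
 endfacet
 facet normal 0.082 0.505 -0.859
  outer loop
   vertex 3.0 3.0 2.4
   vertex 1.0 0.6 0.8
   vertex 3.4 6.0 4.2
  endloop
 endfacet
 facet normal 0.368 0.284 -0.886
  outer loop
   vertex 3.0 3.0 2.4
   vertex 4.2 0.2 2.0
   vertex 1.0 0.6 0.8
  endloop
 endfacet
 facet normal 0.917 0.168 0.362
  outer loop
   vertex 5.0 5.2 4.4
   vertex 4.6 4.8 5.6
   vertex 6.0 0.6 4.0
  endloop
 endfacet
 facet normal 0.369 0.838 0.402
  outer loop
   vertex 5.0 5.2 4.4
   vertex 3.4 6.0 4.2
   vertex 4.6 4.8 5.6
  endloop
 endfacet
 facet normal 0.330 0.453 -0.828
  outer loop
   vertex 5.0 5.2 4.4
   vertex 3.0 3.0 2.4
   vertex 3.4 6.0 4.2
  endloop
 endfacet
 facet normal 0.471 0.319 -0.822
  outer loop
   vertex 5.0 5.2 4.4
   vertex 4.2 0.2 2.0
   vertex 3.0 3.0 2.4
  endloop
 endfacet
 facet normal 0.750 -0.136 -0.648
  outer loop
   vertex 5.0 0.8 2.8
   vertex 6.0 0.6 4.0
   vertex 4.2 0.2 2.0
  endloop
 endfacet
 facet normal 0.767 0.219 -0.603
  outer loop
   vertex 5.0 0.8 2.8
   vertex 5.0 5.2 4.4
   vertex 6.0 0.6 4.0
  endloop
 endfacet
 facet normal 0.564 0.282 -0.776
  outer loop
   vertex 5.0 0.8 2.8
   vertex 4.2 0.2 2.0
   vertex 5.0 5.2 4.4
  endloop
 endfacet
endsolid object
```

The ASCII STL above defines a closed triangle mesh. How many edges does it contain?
21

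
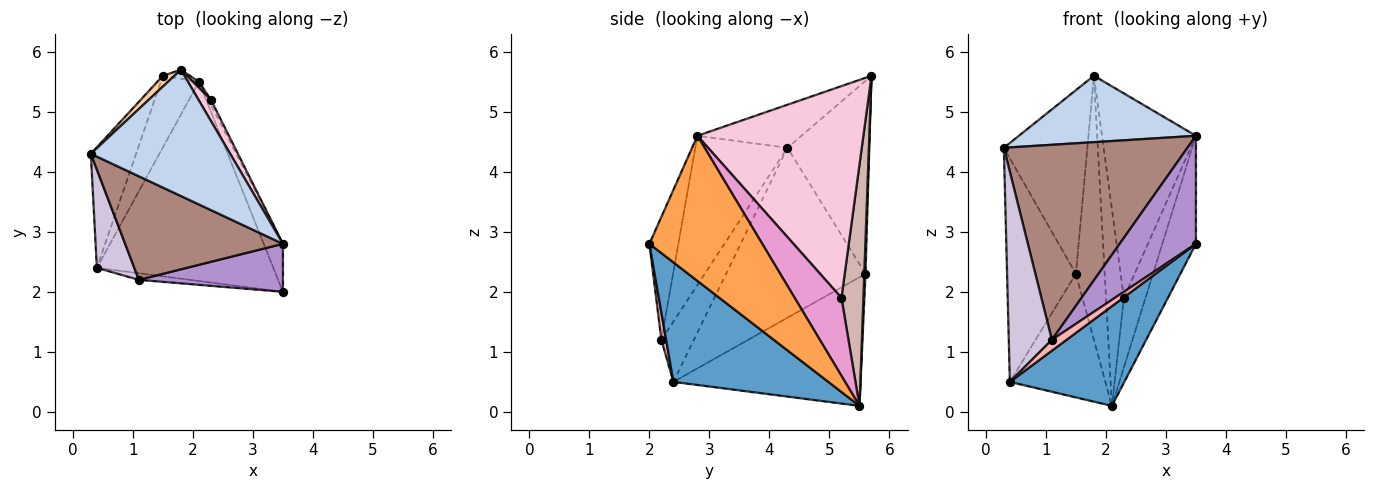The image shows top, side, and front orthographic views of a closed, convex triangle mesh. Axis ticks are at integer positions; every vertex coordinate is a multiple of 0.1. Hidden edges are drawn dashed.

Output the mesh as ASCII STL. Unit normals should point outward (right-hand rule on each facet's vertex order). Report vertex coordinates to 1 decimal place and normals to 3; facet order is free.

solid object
 facet normal 0.518 -0.383 -0.765
  outer loop
   vertex 0.4 2.4 0.5
   vertex 2.1 5.5 0.1
   vertex 3.5 2.0 2.8
  endloop
 endfacet
 facet normal -0.264 -0.449 0.854
  outer loop
   vertex 3.5 2.8 4.6
   vertex 1.8 5.7 5.6
   vertex 0.3 4.3 4.4
  endloop
 endfacet
 facet normal 0.951 0.283 -0.126
  outer loop
   vertex 3.5 2.8 4.6
   vertex 3.5 2.0 2.8
   vertex 2.1 5.5 0.1
  endloop
 endfacet
 facet normal -0.699 0.713 0.042
  outer loop
   vertex 1.5 5.6 2.3
   vertex 0.3 4.3 4.4
   vertex 1.8 5.7 5.6
  endloop
 endfacet
 facet normal 0.042 0.999 -0.034
  outer loop
   vertex 1.5 5.6 2.3
   vertex 1.8 5.7 5.6
   vertex 2.1 5.5 0.1
  endloop
 endfacet
 facet normal -0.872 0.430 -0.232
  outer loop
   vertex 1.5 5.6 2.3
   vertex 0.4 2.4 0.5
   vertex 0.3 4.3 4.4
  endloop
 endfacet
 facet normal -0.861 0.439 -0.255
  outer loop
   vertex 1.5 5.6 2.3
   vertex 2.1 5.5 0.1
   vertex 0.4 2.4 0.5
  endloop
 endfacet
 facet normal 0.265 -0.824 -0.500
  outer loop
   vertex 1.1 2.2 1.2
   vertex 0.4 2.4 0.5
   vertex 3.5 2.0 2.8
  endloop
 endfacet
 facet normal -0.328 -0.863 0.384
  outer loop
   vertex 1.1 2.2 1.2
   vertex 3.5 2.0 2.8
   vertex 3.5 2.8 4.6
  endloop
 endfacet
 facet normal -0.564 -0.748 0.350
  outer loop
   vertex 1.1 2.2 1.2
   vertex 0.3 4.3 4.4
   vertex 0.4 2.4 0.5
  endloop
 endfacet
 facet normal -0.405 -0.807 0.429
  outer loop
   vertex 1.1 2.2 1.2
   vertex 3.5 2.8 4.6
   vertex 0.3 4.3 4.4
  endloop
 endfacet
 facet normal 0.775 0.632 0.019
  outer loop
   vertex 2.3 5.2 1.9
   vertex 2.1 5.5 0.1
   vertex 1.8 5.7 5.6
  endloop
 endfacet
 facet normal 0.908 0.419 -0.031
  outer loop
   vertex 2.3 5.2 1.9
   vertex 3.5 2.8 4.6
   vertex 2.1 5.5 0.1
  endloop
 endfacet
 facet normal 0.869 0.492 0.051
  outer loop
   vertex 2.3 5.2 1.9
   vertex 1.8 5.7 5.6
   vertex 3.5 2.8 4.6
  endloop
 endfacet
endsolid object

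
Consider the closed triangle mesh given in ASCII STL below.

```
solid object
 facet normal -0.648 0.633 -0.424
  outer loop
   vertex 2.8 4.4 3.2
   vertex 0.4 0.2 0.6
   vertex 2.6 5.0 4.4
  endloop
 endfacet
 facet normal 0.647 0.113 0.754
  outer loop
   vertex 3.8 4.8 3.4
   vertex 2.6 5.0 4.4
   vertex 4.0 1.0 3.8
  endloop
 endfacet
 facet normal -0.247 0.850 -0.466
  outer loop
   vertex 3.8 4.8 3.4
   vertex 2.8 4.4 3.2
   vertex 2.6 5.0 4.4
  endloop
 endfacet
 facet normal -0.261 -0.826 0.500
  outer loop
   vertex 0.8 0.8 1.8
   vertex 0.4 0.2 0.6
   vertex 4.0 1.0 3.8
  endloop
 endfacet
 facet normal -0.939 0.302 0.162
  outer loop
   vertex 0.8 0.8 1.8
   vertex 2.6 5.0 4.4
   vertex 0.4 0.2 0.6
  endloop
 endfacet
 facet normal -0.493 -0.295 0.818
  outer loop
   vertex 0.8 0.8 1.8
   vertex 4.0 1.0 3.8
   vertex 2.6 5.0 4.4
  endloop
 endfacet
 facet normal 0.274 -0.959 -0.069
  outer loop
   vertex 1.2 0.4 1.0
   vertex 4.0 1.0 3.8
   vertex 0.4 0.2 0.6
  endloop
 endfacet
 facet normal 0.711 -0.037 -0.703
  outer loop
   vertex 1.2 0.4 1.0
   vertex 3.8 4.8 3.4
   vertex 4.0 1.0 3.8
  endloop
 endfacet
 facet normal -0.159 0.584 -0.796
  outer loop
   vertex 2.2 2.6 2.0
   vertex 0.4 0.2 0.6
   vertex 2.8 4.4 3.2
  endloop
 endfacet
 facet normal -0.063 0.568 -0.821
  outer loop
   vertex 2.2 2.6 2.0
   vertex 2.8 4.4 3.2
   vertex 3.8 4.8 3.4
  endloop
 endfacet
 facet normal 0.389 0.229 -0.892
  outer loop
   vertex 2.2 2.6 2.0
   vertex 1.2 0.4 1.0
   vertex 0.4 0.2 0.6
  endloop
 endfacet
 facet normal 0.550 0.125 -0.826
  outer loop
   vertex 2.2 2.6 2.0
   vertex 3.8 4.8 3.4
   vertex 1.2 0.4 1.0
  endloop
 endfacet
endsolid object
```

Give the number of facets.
12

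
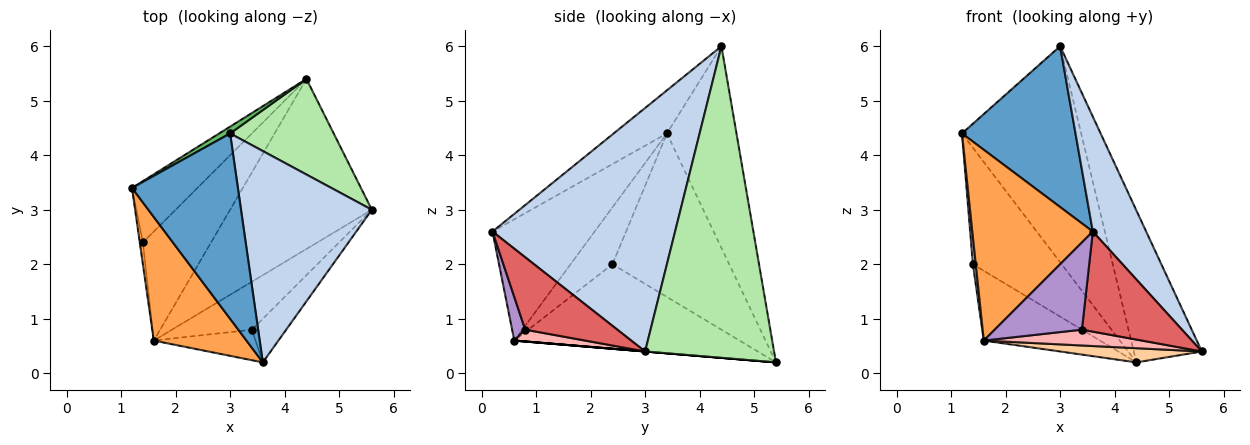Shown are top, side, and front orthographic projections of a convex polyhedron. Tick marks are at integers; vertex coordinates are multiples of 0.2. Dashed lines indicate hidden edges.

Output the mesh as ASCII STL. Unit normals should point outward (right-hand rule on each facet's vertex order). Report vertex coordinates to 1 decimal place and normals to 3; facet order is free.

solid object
 facet normal -0.294 -0.626 0.722
  outer loop
   vertex 3.0 4.4 6.0
   vertex 1.2 3.4 4.4
   vertex 3.6 0.2 2.6
  endloop
 endfacet
 facet normal 0.853 -0.249 0.458
  outer loop
   vertex 3.0 4.4 6.0
   vertex 3.6 0.2 2.6
   vertex 5.6 3.0 0.4
  endloop
 endfacet
 facet normal -0.580 -0.684 0.443
  outer loop
   vertex 1.6 0.6 0.6
   vertex 3.6 0.2 2.6
   vertex 1.2 3.4 4.4
  endloop
 endfacet
 facet normal 0.000 -0.083 -0.997
  outer loop
   vertex 4.4 5.4 0.2
   vertex 5.6 3.0 0.4
   vertex 1.6 0.6 0.6
  endloop
 endfacet
 facet normal -0.504 0.863 0.027
  outer loop
   vertex 4.4 5.4 0.2
   vertex 1.2 3.4 4.4
   vertex 3.0 4.4 6.0
  endloop
 endfacet
 facet normal 0.849 0.448 0.282
  outer loop
   vertex 4.4 5.4 0.2
   vertex 3.0 4.4 6.0
   vertex 5.6 3.0 0.4
  endloop
 endfacet
 facet normal 0.645 -0.701 -0.305
  outer loop
   vertex 3.4 0.8 0.8
   vertex 5.6 3.0 0.4
   vertex 3.6 0.2 2.6
  endloop
 endfacet
 facet normal 0.139 -0.310 -0.941
  outer loop
   vertex 3.4 0.8 0.8
   vertex 1.6 0.6 0.6
   vertex 5.6 3.0 0.4
  endloop
 endfacet
 facet normal 0.140 -0.935 -0.327
  outer loop
   vertex 3.4 0.8 0.8
   vertex 3.6 0.2 2.6
   vertex 1.6 0.6 0.6
  endloop
 endfacet
 facet normal -0.996 -0.068 -0.055
  outer loop
   vertex 1.4 2.4 2.0
   vertex 1.6 0.6 0.6
   vertex 1.2 3.4 4.4
  endloop
 endfacet
 facet normal -0.759 0.577 -0.303
  outer loop
   vertex 1.4 2.4 2.0
   vertex 1.2 3.4 4.4
   vertex 4.4 5.4 0.2
  endloop
 endfacet
 facet normal -0.722 0.373 -0.582
  outer loop
   vertex 1.4 2.4 2.0
   vertex 4.4 5.4 0.2
   vertex 1.6 0.6 0.6
  endloop
 endfacet
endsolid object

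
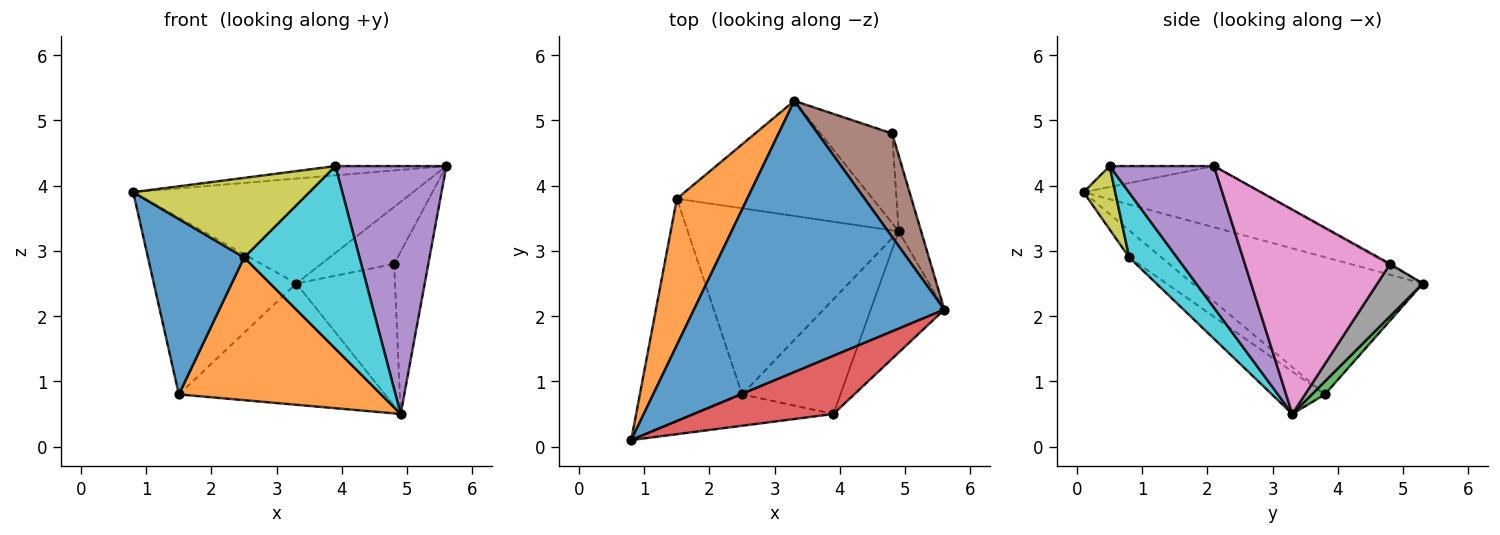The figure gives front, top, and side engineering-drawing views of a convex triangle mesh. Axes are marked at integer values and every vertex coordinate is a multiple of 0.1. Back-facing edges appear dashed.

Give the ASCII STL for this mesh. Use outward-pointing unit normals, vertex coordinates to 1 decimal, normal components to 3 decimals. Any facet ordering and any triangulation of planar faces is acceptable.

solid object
 facet normal -0.222 0.352 0.909
  outer loop
   vertex 3.3 5.3 2.5
   vertex 0.8 0.1 3.9
   vertex 5.6 2.1 4.3
  endloop
 endfacet
 facet normal -0.779 0.482 0.400
  outer loop
   vertex 1.5 3.8 0.8
   vertex 0.8 0.1 3.9
   vertex 3.3 5.3 2.5
  endloop
 endfacet
 facet normal 0.046 0.724 -0.688
  outer loop
   vertex 1.5 3.8 0.8
   vertex 3.3 5.3 2.5
   vertex 4.9 3.3 0.5
  endloop
 endfacet
 facet normal -0.146 0.155 0.977
  outer loop
   vertex 3.9 0.5 4.3
   vertex 5.6 2.1 4.3
   vertex 0.8 0.1 3.9
  endloop
 endfacet
 facet normal 0.646 -0.686 -0.336
  outer loop
   vertex 3.9 0.5 4.3
   vertex 4.9 3.3 0.5
   vertex 5.6 2.1 4.3
  endloop
 endfacet
 facet normal -0.014 0.482 0.876
  outer loop
   vertex 4.8 4.8 2.8
   vertex 3.3 5.3 2.5
   vertex 5.6 2.1 4.3
  endloop
 endfacet
 facet normal 0.968 0.228 -0.106
  outer loop
   vertex 4.8 4.8 2.8
   vertex 5.6 2.1 4.3
   vertex 4.9 3.3 0.5
  endloop
 endfacet
 facet normal 0.362 0.788 -0.498
  outer loop
   vertex 4.8 4.8 2.8
   vertex 4.9 3.3 0.5
   vertex 3.3 5.3 2.5
  endloop
 endfacet
 facet normal 0.165 -0.918 -0.362
  outer loop
   vertex 2.5 0.8 2.9
   vertex 3.9 0.5 4.3
   vertex 0.8 0.1 3.9
  endloop
 endfacet
 facet normal 0.331 -0.799 -0.502
  outer loop
   vertex 2.5 0.8 2.9
   vertex 4.9 3.3 0.5
   vertex 3.9 0.5 4.3
  endloop
 endfacet
 facet normal -0.203 -0.606 -0.769
  outer loop
   vertex 2.5 0.8 2.9
   vertex 0.8 0.1 3.9
   vertex 1.5 3.8 0.8
  endloop
 endfacet
 facet normal -0.158 -0.601 -0.784
  outer loop
   vertex 2.5 0.8 2.9
   vertex 1.5 3.8 0.8
   vertex 4.9 3.3 0.5
  endloop
 endfacet
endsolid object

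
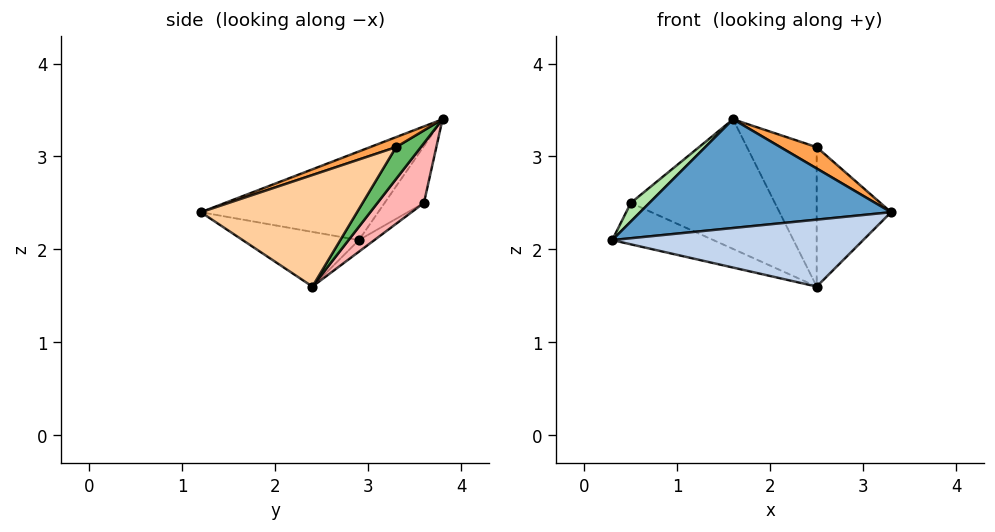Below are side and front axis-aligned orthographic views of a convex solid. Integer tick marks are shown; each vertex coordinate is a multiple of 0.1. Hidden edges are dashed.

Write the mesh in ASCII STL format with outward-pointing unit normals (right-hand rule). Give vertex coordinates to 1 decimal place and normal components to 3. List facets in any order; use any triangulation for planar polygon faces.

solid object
 facet normal -0.380 -0.538 0.752
  outer loop
   vertex 1.6 3.8 3.4
   vertex 0.3 2.9 2.1
   vertex 3.3 1.2 2.4
  endloop
 endfacet
 facet normal -0.306 -0.661 -0.685
  outer loop
   vertex 2.5 2.4 1.6
   vertex 3.3 1.2 2.4
   vertex 0.3 2.9 2.1
  endloop
 endfacet
 facet normal 0.179 -0.249 0.952
  outer loop
   vertex 2.5 3.3 3.1
   vertex 1.6 3.8 3.4
   vertex 3.3 1.2 2.4
  endloop
 endfacet
 facet normal 0.874 0.416 -0.250
  outer loop
   vertex 2.5 3.3 3.1
   vertex 3.3 1.2 2.4
   vertex 2.5 2.4 1.6
  endloop
 endfacet
 facet normal 0.292 0.820 -0.492
  outer loop
   vertex 2.5 3.3 3.1
   vertex 2.5 2.4 1.6
   vertex 1.6 3.8 3.4
  endloop
 endfacet
 facet normal -0.579 -0.274 0.768
  outer loop
   vertex 0.5 3.6 2.5
   vertex 0.3 2.9 2.1
   vertex 1.6 3.8 3.4
  endloop
 endfacet
 facet normal -0.078 0.511 -0.856
  outer loop
   vertex 0.5 3.6 2.5
   vertex 2.5 2.4 1.6
   vertex 0.3 2.9 2.1
  endloop
 endfacet
 facet normal 0.265 0.821 -0.506
  outer loop
   vertex 0.5 3.6 2.5
   vertex 1.6 3.8 3.4
   vertex 2.5 2.4 1.6
  endloop
 endfacet
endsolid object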